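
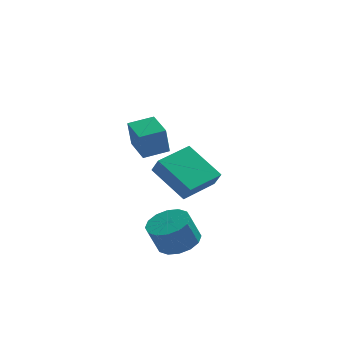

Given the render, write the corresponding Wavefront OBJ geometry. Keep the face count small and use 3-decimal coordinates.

v 1.354 -0.262 -2.939
v 1.856 0.532 -2.662
v 1.389 0.397 -1.425
v 0.886 -0.398 -1.701
v 1.405 0.708 -2.814
v 0.938 0.573 -1.576
v 0.94 0.624 -2.998
v 0.473 0.489 -1.76
v 0.586 0.302 -3.167
v 0.119 0.167 -1.929
v 0.437 -0.171 -3.275
v -0.03 -0.306 -2.037
v 0.535 -0.668 -3.292
v 0.067 -0.803 -2.055
v 0.851 -1.057 -3.215
v 0.384 -1.192 -1.978
v 1.302 -1.233 -3.064
v 0.835 -1.368 -1.826
v 1.767 -1.149 -2.88
v 1.3 -1.284 -1.642
v 2.121 -0.827 -2.711
v 1.654 -0.962 -1.473
v 2.27 -0.354 -2.603
v 1.803 -0.489 -1.365
v 2.173 0.143 -2.585
v 1.705 0.008 -1.348
v -0.092 -0.383 2.11
v -0.253 -0.55 3.389
v -0.497 0.931 2.231
v -0.658 0.763 3.51
v 0.998 -0.063 2.29
v 0.837 -0.231 3.569
v 0.593 1.25 2.411
v 0.432 1.083 3.69
v 0.491 4.091 -1.15
v 0.745 3.676 -0.358
v 1.915 5.32 -0.962
v 2.169 4.904 -0.17
v 1.771 2.776 -2.25
v 2.025 2.36 -1.458
v 3.195 4.004 -2.062
v 3.449 3.589 -1.27
f 2 1 5
f 2 5 3
f 3 5 6
f 3 6 4
f 5 1 7
f 5 7 6
f 6 7 8
f 6 8 4
f 7 1 9
f 7 9 8
f 8 9 10
f 8 10 4
f 9 1 11
f 9 11 10
f 10 11 12
f 10 12 4
f 11 1 13
f 11 13 12
f 12 13 14
f 12 14 4
f 13 1 15
f 13 15 14
f 14 15 16
f 14 16 4
f 15 1 17
f 15 17 16
f 16 17 18
f 16 18 4
f 17 1 19
f 17 19 18
f 18 19 20
f 18 20 4
f 19 1 21
f 19 21 20
f 20 21 22
f 20 22 4
f 21 1 23
f 21 23 22
f 22 23 24
f 22 24 4
f 23 1 25
f 23 25 24
f 24 25 26
f 24 26 4
f 25 1 2
f 25 2 26
f 26 2 3
f 26 3 4
f 28 30 27
f 31 28 27
f 27 30 29
f 29 31 27
f 28 34 30
f 32 28 31
f 32 34 28
f 30 34 29
f 33 31 29
f 29 34 33
f 33 32 31
f 34 32 33
f 36 38 35
f 39 36 35
f 35 38 37
f 37 39 35
f 36 42 38
f 40 36 39
f 40 42 36
f 38 42 37
f 41 39 37
f 37 42 41
f 41 40 39
f 42 40 41



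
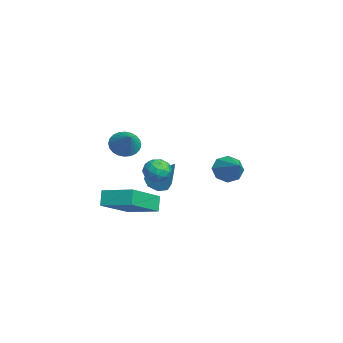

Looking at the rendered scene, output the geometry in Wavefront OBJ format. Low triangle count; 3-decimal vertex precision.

v 0.384 -2.56 1.544
v 0.7 -2.109 1.095
v 1.396 -2.42 2.396
v 0.547 -1.936 1.248
v 0.37 -1.857 1.445
v 0.194 -1.886 1.658
v 0.048 -2.017 1.853
v -0.047 -2.231 2.001
v -0.077 -2.495 2.08
v -0.036 -2.769 2.077
v 0.069 -3.011 1.992
v 0.222 -3.185 1.84
v 0.399 -3.263 1.642
v 0.574 -3.235 1.43
v 0.721 -3.104 1.234
v 0.816 -2.89 1.086
v 0.845 -2.626 1.008
v 0.805 -2.352 1.011
v 1.672 -2.577 -1.919
v 3.029 -3.845 -0.797
v 1.221 -2.472 -1.255
v 2.577 -3.74 -0.132
v 2.503 -1.36 -1.548
v 3.859 -2.628 -0.425
v 2.051 -1.255 -0.883
v 3.408 -2.523 0.239
v -2.94 2.396 -1.758
v -2.594 1.812 -2.122
v -1.54 2.704 -0.922
v -2.535 2.323 -2.409
v -2.713 2.877 -2.315
v -3.024 3.149 -1.895
v -3.286 2.98 -1.395
v -3.345 2.469 -1.107
v -3.167 1.915 -1.202
v -2.856 1.643 -1.622
v 1.834 -0.982 -0.007
v 2.295 -1.4 0.221
v 1.185 -1.26 0.799
v 1.646 -1.678 1.027
v 1.746 -1.024 1.061
v 2.147 -0.852 0.563
v 1.333 -1.808 0.457
v 1.734 -1.636 -0.041
v 1.985 -1.91 0.507
v 2.241 -1.426 0.88
v 1.239 -1.234 0.14
v 1.495 -0.75 0.513
v 2.122 -1.167 0.036
v 1.358 -1.493 0.984
v 1.417 -1.109 1.004
v 1.688 -1.355 1.137
v 2.035 -0.845 0.237
v 2.306 -1.09 0.371
v 1.983 -0.87 0.865
v 1.174 -1.57 0.649
v 1.445 -1.815 0.783
v 1.792 -1.305 -0.117
v 2.063 -1.551 0.016
v 1.497 -1.79 0.155
v 2.21 -1.712 0.338
v 1.829 -1.876 0.812
v 1.645 -1.952 0.477
v 1.881 -1.851 0.185
v 2.361 -1.428 0.558
v 1.979 -1.591 1.031
v 2.038 -1.207 1.051
v 2.274 -1.106 0.759
v 2.178 -1.728 0.726
v 1.501 -1.069 -0.011
v 1.119 -1.232 0.462
v 1.206 -1.554 0.261
v 1.442 -1.453 -0.031
v 1.651 -0.784 0.208
v 1.27 -0.948 0.682
v 1.599 -0.809 0.835
v 1.835 -0.708 0.543
v 1.302 -0.932 0.294
v 0.063 -1.115 -0.913
v 0.494 -1.595 -0.999
v 1.057 -0.485 0.553
v 0.612 -1.185 -1.255
v 0.409 -0.734 -1.311
v 0.003 -0.507 -1.134
v -0.367 -0.636 -0.828
v -0.485 -1.046 -0.572
v -0.282 -1.496 -0.516
v 0.124 -1.724 -0.693
f 2 1 4
f 2 4 3
f 4 1 5
f 4 5 3
f 5 1 6
f 5 6 3
f 6 1 7
f 6 7 3
f 7 1 8
f 7 8 3
f 8 1 9
f 8 9 3
f 9 1 10
f 9 10 3
f 10 1 11
f 10 11 3
f 11 1 12
f 11 12 3
f 12 1 13
f 12 13 3
f 13 1 14
f 13 14 3
f 14 1 15
f 14 15 3
f 15 1 16
f 15 16 3
f 16 1 17
f 16 17 3
f 17 1 18
f 17 18 3
f 18 1 2
f 18 2 3
f 20 22 19
f 23 20 19
f 19 22 21
f 21 23 19
f 20 26 22
f 24 20 23
f 24 26 20
f 22 26 21
f 25 23 21
f 21 26 25
f 25 24 23
f 26 24 25
f 28 27 30
f 28 30 29
f 30 27 31
f 30 31 29
f 31 27 32
f 31 32 29
f 32 27 33
f 32 33 29
f 33 27 34
f 33 34 29
f 34 27 35
f 34 35 29
f 35 27 36
f 35 36 29
f 36 27 28
f 36 28 29
f 37 74 53
f 74 48 77
f 53 77 42
f 74 77 53
f 37 53 49
f 53 42 54
f 49 54 38
f 53 54 49
f 37 49 58
f 49 38 59
f 58 59 44
f 49 59 58
f 37 58 70
f 58 44 73
f 70 73 47
f 58 73 70
f 37 70 74
f 70 47 78
f 74 78 48
f 70 78 74
f 38 54 65
f 54 42 68
f 65 68 46
f 54 68 65
f 42 77 55
f 77 48 76
f 55 76 41
f 77 76 55
f 48 78 75
f 78 47 71
f 75 71 39
f 78 71 75
f 47 73 72
f 73 44 60
f 72 60 43
f 73 60 72
f 44 59 64
f 59 38 61
f 64 61 45
f 59 61 64
f 40 66 52
f 66 46 67
f 52 67 41
f 66 67 52
f 40 52 50
f 52 41 51
f 50 51 39
f 52 51 50
f 40 50 57
f 50 39 56
f 57 56 43
f 50 56 57
f 40 57 62
f 57 43 63
f 62 63 45
f 57 63 62
f 40 62 66
f 62 45 69
f 66 69 46
f 62 69 66
f 41 67 55
f 67 46 68
f 55 68 42
f 67 68 55
f 39 51 75
f 51 41 76
f 75 76 48
f 51 76 75
f 43 56 72
f 56 39 71
f 72 71 47
f 56 71 72
f 45 63 64
f 63 43 60
f 64 60 44
f 63 60 64
f 46 69 65
f 69 45 61
f 65 61 38
f 69 61 65
f 80 79 82
f 80 82 81
f 82 79 83
f 82 83 81
f 83 79 84
f 83 84 81
f 84 79 85
f 84 85 81
f 85 79 86
f 85 86 81
f 86 79 87
f 86 87 81
f 87 79 88
f 87 88 81
f 88 79 80
f 88 80 81



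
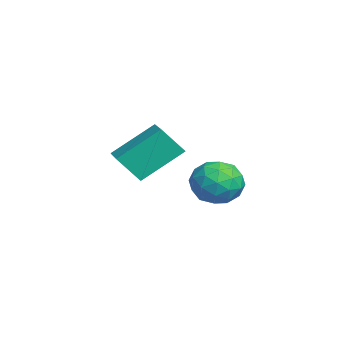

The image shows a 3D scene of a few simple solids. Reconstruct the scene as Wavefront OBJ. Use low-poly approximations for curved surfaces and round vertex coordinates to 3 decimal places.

v -0.408 1.24 3.071
v 0.046 1.129 2.462
v -1.326 0.631 2.498
v -0.872 0.52 1.889
v -0.724 0.158 2.549
v -0.156 0.534 2.904
v -1.124 1.226 2.056
v -0.556 1.602 2.411
v -0.396 1.12 1.835
v -0.149 0.46 2.14
v -1.131 1.3 2.82
v -0.884 0.64 3.125
v -0.1 1.238 2.817
v -1.18 0.522 2.143
v -1.093 0.31 2.531
v -0.826 0.244 2.173
v -0.219 0.888 3.077
v 0.047 0.823 2.719
v -0.405 0.252 2.77
v -1.327 0.937 2.241
v -1.061 0.872 1.883
v -0.454 1.516 2.787
v -0.187 1.45 2.429
v -0.875 1.508 2.19
v -0.093 1.167 2.091
v -0.633 0.81 1.753
v -0.781 1.224 1.852
v -0.447 1.445 2.06
v 0.052 0.779 2.27
v -0.488 0.422 1.932
v -0.401 0.209 2.321
v -0.067 0.43 2.529
v -0.208 0.774 1.901
v -0.792 1.338 3.028
v -1.332 0.981 2.69
v -1.213 1.33 2.431
v -0.879 1.551 2.639
v -0.647 0.95 3.207
v -1.187 0.593 2.869
v -0.833 0.315 2.9
v -0.499 0.536 3.108
v -1.072 0.986 3.059
v -4.124 -1.736 2.373
v -4.398 -0.501 3.352
v -4.097 -1.074 1.545
v -4.372 0.161 2.524
v -3.168 -1.621 2.496
v -3.443 -0.386 3.475
v -3.142 -0.959 1.668
v -3.416 0.276 2.647
f 1 38 17
f 38 12 41
f 17 41 6
f 38 41 17
f 1 17 13
f 17 6 18
f 13 18 2
f 17 18 13
f 1 13 22
f 13 2 23
f 22 23 8
f 13 23 22
f 1 22 34
f 22 8 37
f 34 37 11
f 22 37 34
f 1 34 38
f 34 11 42
f 38 42 12
f 34 42 38
f 2 18 29
f 18 6 32
f 29 32 10
f 18 32 29
f 6 41 19
f 41 12 40
f 19 40 5
f 41 40 19
f 12 42 39
f 42 11 35
f 39 35 3
f 42 35 39
f 11 37 36
f 37 8 24
f 36 24 7
f 37 24 36
f 8 23 28
f 23 2 25
f 28 25 9
f 23 25 28
f 4 30 16
f 30 10 31
f 16 31 5
f 30 31 16
f 4 16 14
f 16 5 15
f 14 15 3
f 16 15 14
f 4 14 21
f 14 3 20
f 21 20 7
f 14 20 21
f 4 21 26
f 21 7 27
f 26 27 9
f 21 27 26
f 4 26 30
f 26 9 33
f 30 33 10
f 26 33 30
f 5 31 19
f 31 10 32
f 19 32 6
f 31 32 19
f 3 15 39
f 15 5 40
f 39 40 12
f 15 40 39
f 7 20 36
f 20 3 35
f 36 35 11
f 20 35 36
f 9 27 28
f 27 7 24
f 28 24 8
f 27 24 28
f 10 33 29
f 33 9 25
f 29 25 2
f 33 25 29
f 44 46 43
f 47 44 43
f 43 46 45
f 45 47 43
f 44 50 46
f 48 44 47
f 48 50 44
f 46 50 45
f 49 47 45
f 45 50 49
f 49 48 47
f 50 48 49



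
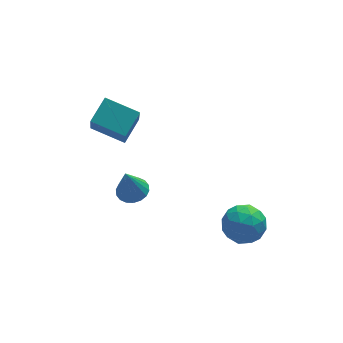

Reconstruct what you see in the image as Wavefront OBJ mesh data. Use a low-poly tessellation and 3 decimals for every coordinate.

v 3.478 -0.2 -2.358
v 4.268 -0.107 -1.503
v 3.032 -1.933 -1.757
v 3.822 -1.84 -0.902
v 2.854 -1.189 -0.875
v 3.13 -0.118 -1.247
v 4.17 -1.922 -2.013
v 4.446 -0.851 -2.385
v 4.696 -1.172 -1.291
v 3.882 -0.718 -0.587
v 3.418 -1.322 -2.673
v 2.604 -0.868 -1.969
v 3.912 -0.001 -1.983
v 3.388 -2.039 -1.277
v 2.819 -1.656 -1.261
v 3.283 -1.602 -0.759
v 3.243 -0.007 -1.832
v 3.707 0.047 -1.33
v 2.876 -0.589 -0.961
v 3.593 -2.087 -1.93
v 4.057 -2.033 -1.428
v 4.017 -0.438 -2.501
v 4.481 -0.384 -1.999
v 4.424 -1.451 -2.299
v 4.628 -0.572 -1.356
v 4.366 -1.591 -1.003
v 4.571 -1.64 -1.656
v 4.733 -1.01 -1.874
v 4.15 -0.306 -0.943
v 3.888 -1.325 -0.589
v 3.319 -0.942 -0.574
v 3.481 -0.312 -0.792
v 4.401 -0.932 -0.818
v 3.412 -0.715 -2.671
v 3.15 -1.734 -2.317
v 3.819 -1.728 -2.468
v 3.981 -1.098 -2.686
v 2.934 -0.449 -2.257
v 2.672 -1.468 -1.904
v 2.567 -1.03 -1.386
v 2.729 -0.4 -1.604
v 2.899 -1.108 -2.442
v -1.014 2.152 -0.792
v -0.204 2.153 -0.611
v -1.406 1.928 0.972
v -0.294 2.51 -0.586
v -0.527 2.796 -0.601
v -0.856 2.955 -0.655
v -1.217 2.955 -0.735
v -1.537 2.795 -0.826
v -1.754 2.509 -0.911
v -1.824 2.151 -0.972
v -1.734 1.794 -0.997
v -1.501 1.507 -0.982
v -1.172 1.349 -0.929
v -0.811 1.349 -0.848
v -0.491 1.508 -0.757
v -0.274 1.795 -0.672
v -1.139 2.962 2.334
v -1.38 1.825 4.119
v -2.549 4.049 2.836
v -2.79 2.912 4.621
v -0.19 3.868 3.039
v -0.431 2.731 4.824
v -1.6 4.955 3.541
v -1.841 3.818 5.326
f 1 38 17
f 38 12 41
f 17 41 6
f 38 41 17
f 1 17 13
f 17 6 18
f 13 18 2
f 17 18 13
f 1 13 22
f 13 2 23
f 22 23 8
f 13 23 22
f 1 22 34
f 22 8 37
f 34 37 11
f 22 37 34
f 1 34 38
f 34 11 42
f 38 42 12
f 34 42 38
f 2 18 29
f 18 6 32
f 29 32 10
f 18 32 29
f 6 41 19
f 41 12 40
f 19 40 5
f 41 40 19
f 12 42 39
f 42 11 35
f 39 35 3
f 42 35 39
f 11 37 36
f 37 8 24
f 36 24 7
f 37 24 36
f 8 23 28
f 23 2 25
f 28 25 9
f 23 25 28
f 4 30 16
f 30 10 31
f 16 31 5
f 30 31 16
f 4 16 14
f 16 5 15
f 14 15 3
f 16 15 14
f 4 14 21
f 14 3 20
f 21 20 7
f 14 20 21
f 4 21 26
f 21 7 27
f 26 27 9
f 21 27 26
f 4 26 30
f 26 9 33
f 30 33 10
f 26 33 30
f 5 31 19
f 31 10 32
f 19 32 6
f 31 32 19
f 3 15 39
f 15 5 40
f 39 40 12
f 15 40 39
f 7 20 36
f 20 3 35
f 36 35 11
f 20 35 36
f 9 27 28
f 27 7 24
f 28 24 8
f 27 24 28
f 10 33 29
f 33 9 25
f 29 25 2
f 33 25 29
f 44 43 46
f 44 46 45
f 46 43 47
f 46 47 45
f 47 43 48
f 47 48 45
f 48 43 49
f 48 49 45
f 49 43 50
f 49 50 45
f 50 43 51
f 50 51 45
f 51 43 52
f 51 52 45
f 52 43 53
f 52 53 45
f 53 43 54
f 53 54 45
f 54 43 55
f 54 55 45
f 55 43 56
f 55 56 45
f 56 43 57
f 56 57 45
f 57 43 58
f 57 58 45
f 58 43 44
f 58 44 45
f 60 62 59
f 63 60 59
f 59 62 61
f 61 63 59
f 60 66 62
f 64 60 63
f 64 66 60
f 62 66 61
f 65 63 61
f 61 66 65
f 65 64 63
f 66 64 65



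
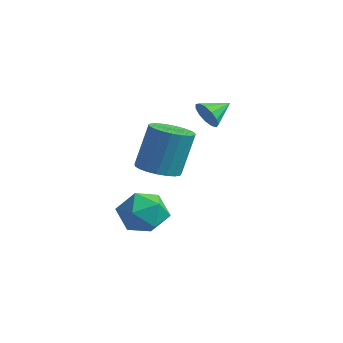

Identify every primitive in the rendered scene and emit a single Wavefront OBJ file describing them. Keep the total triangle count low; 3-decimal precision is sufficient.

v 2.092 -0.176 -0.355
v 2.98 -0.776 -0.376
v 1.42 -1.124 -1.644
v 2.308 -1.724 -1.665
v 1.641 -1.784 -0.827
v 2.057 -1.197 -0.031
v 2.343 -0.703 -1.989
v 2.759 -0.116 -1.193
v 3.136 -1.101 -1.386
v 2.702 -1.77 -0.668
v 1.698 -0.13 -1.352
v 1.264 -0.799 -0.634
v 2.794 1.484 3.518
v 3.092 1.706 2.961
v 2.886 2.476 3.962
v 2.722 1.761 2.913
v 2.375 1.729 3.057
v 2.161 1.619 3.348
v 2.147 1.466 3.693
v 2.34 1.319 3.982
v 2.676 1.224 4.125
v 3.05 1.212 4.075
v 3.343 1.286 3.848
v 3.461 1.423 3.517
v 3.368 1.58 3.186
v 2.666 -0.613 1.215
v 3.53 -0.479 1.119
v 3.659 0.067 3.028
v 2.794 -0.067 3.125
v 3.392 -0.15 1.034
v 3.521 0.395 2.944
v 3.129 0.098 0.981
v 3.257 0.643 2.89
v 2.785 0.223 0.968
v 2.914 0.769 2.878
v 2.421 0.204 0.998
v 2.55 0.75 2.908
v 2.099 0.044 1.066
v 2.228 0.589 2.975
v 1.875 -0.23 1.159
v 2.004 0.315 3.069
v 1.788 -0.57 1.262
v 1.917 -0.025 3.172
v 1.852 -0.918 1.357
v 1.981 -0.372 3.267
v 2.058 -1.212 1.428
v 2.186 -0.667 3.337
v 2.368 -1.403 1.461
v 2.497 -0.858 3.371
v 2.73 -1.458 1.452
v 2.858 -0.912 3.362
v 3.08 -1.366 1.402
v 3.209 -0.82 3.312
v 3.359 -1.144 1.32
v 3.488 -0.598 3.23
v 3.518 -0.83 1.22
v 3.647 -0.285 3.129
f 1 12 6
f 1 6 2
f 1 2 8
f 1 8 11
f 1 11 12
f 2 6 10
f 6 12 5
f 12 11 3
f 11 8 7
f 8 2 9
f 4 10 5
f 4 5 3
f 4 3 7
f 4 7 9
f 4 9 10
f 5 10 6
f 3 5 12
f 7 3 11
f 9 7 8
f 10 9 2
f 14 13 16
f 14 16 15
f 16 13 17
f 16 17 15
f 17 13 18
f 17 18 15
f 18 13 19
f 18 19 15
f 19 13 20
f 19 20 15
f 20 13 21
f 20 21 15
f 21 13 22
f 21 22 15
f 22 13 23
f 22 23 15
f 23 13 24
f 23 24 15
f 24 13 25
f 24 25 15
f 25 13 14
f 25 14 15
f 27 26 30
f 27 30 28
f 28 30 31
f 28 31 29
f 30 26 32
f 30 32 31
f 31 32 33
f 31 33 29
f 32 26 34
f 32 34 33
f 33 34 35
f 33 35 29
f 34 26 36
f 34 36 35
f 35 36 37
f 35 37 29
f 36 26 38
f 36 38 37
f 37 38 39
f 37 39 29
f 38 26 40
f 38 40 39
f 39 40 41
f 39 41 29
f 40 26 42
f 40 42 41
f 41 42 43
f 41 43 29
f 42 26 44
f 42 44 43
f 43 44 45
f 43 45 29
f 44 26 46
f 44 46 45
f 45 46 47
f 45 47 29
f 46 26 48
f 46 48 47
f 47 48 49
f 47 49 29
f 48 26 50
f 48 50 49
f 49 50 51
f 49 51 29
f 50 26 52
f 50 52 51
f 51 52 53
f 51 53 29
f 52 26 54
f 52 54 53
f 53 54 55
f 53 55 29
f 54 26 56
f 54 56 55
f 55 56 57
f 55 57 29
f 56 26 27
f 56 27 57
f 57 27 28
f 57 28 29



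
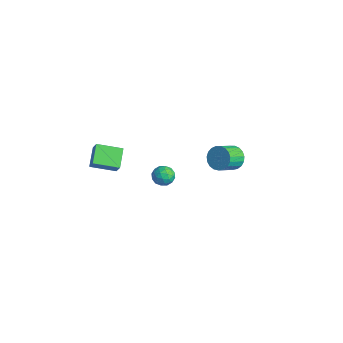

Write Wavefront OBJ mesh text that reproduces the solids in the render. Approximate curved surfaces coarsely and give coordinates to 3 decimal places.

v -3.359 -4.449 0.184
v -4.211 -3.727 0.81
v -3.846 -4.4 -0.535
v -4.697 -3.678 0.09
v -2.623 -3.222 -0.23
v -3.474 -2.5 0.395
v -3.109 -3.173 -0.95
v -3.961 -2.451 -0.324
v -2.897 4.169 -3.325
v -2.575 4.62 -2.748
v -2.32 3.501 -2.018
v -2.643 3.051 -2.595
v -2.894 4.607 -2.656
v -2.64 3.489 -1.925
v -3.214 4.519 -2.679
v -2.959 3.401 -1.949
v -3.479 4.371 -2.814
v -3.225 3.252 -2.084
v -3.644 4.187 -3.038
v -3.389 3.069 -2.307
v -3.679 4.001 -3.311
v -3.425 2.882 -2.581
v -3.579 3.843 -3.587
v -3.325 2.725 -2.856
v -3.362 3.743 -3.817
v -3.107 2.624 -3.087
v -3.064 3.715 -3.962
v -2.809 2.597 -3.232
v -2.737 3.767 -3.998
v -2.483 2.648 -3.267
v -2.438 3.888 -3.917
v -2.184 2.769 -3.186
v -2.218 4.057 -3.733
v -1.964 2.939 -3.003
v -2.116 4.246 -3.479
v -1.862 3.128 -2.749
v -2.149 4.422 -3.199
v -1.894 3.303 -2.468
v -2.311 4.554 -2.94
v -2.057 3.435 -2.21
v -0.699 -1.292 -0.203
v -0.091 -1.544 -0.279
v -0.949 -2.096 0.459
v -0.341 -2.348 0.383
v -0.425 -1.779 0.711
v -0.27 -1.282 0.302
v -0.77 -2.358 -0.122
v -0.615 -1.861 -0.531
v -0.135 -2.203 -0.229
v 0.078 -1.845 0.286
v -1.118 -1.795 -0.106
v -0.905 -1.437 0.409
v -0.373 -1.347 -0.3
v -0.667 -2.293 0.48
v -0.717 -1.958 0.672
v -0.359 -2.106 0.628
v -0.478 -1.193 0.042
v -0.121 -1.341 -0.003
v -0.318 -1.479 0.58
v -0.919 -2.299 0.183
v -0.562 -2.447 0.138
v -0.681 -1.534 -0.448
v -0.323 -1.682 -0.492
v -0.722 -2.161 -0.4
v -0.041 -1.883 -0.315
v -0.188 -2.355 0.075
v -0.44 -2.361 -0.222
v -0.349 -2.069 -0.463
v 0.084 -1.672 -0.012
v -0.063 -2.145 0.378
v -0.113 -1.81 0.57
v -0.022 -1.518 0.33
v 0.058 -2.06 0.018
v -0.977 -1.495 -0.198
v -1.124 -1.968 0.192
v -1.018 -2.122 -0.15
v -0.927 -1.83 -0.39
v -0.852 -1.285 0.105
v -0.999 -1.757 0.495
v -0.691 -1.571 0.643
v -0.6 -1.279 0.402
v -1.098 -1.58 0.162
f 2 4 1
f 5 2 1
f 1 4 3
f 3 5 1
f 2 8 4
f 6 2 5
f 6 8 2
f 4 8 3
f 7 5 3
f 3 8 7
f 7 6 5
f 8 6 7
f 10 9 13
f 10 13 11
f 11 13 14
f 11 14 12
f 13 9 15
f 13 15 14
f 14 15 16
f 14 16 12
f 15 9 17
f 15 17 16
f 16 17 18
f 16 18 12
f 17 9 19
f 17 19 18
f 18 19 20
f 18 20 12
f 19 9 21
f 19 21 20
f 20 21 22
f 20 22 12
f 21 9 23
f 21 23 22
f 22 23 24
f 22 24 12
f 23 9 25
f 23 25 24
f 24 25 26
f 24 26 12
f 25 9 27
f 25 27 26
f 26 27 28
f 26 28 12
f 27 9 29
f 27 29 28
f 28 29 30
f 28 30 12
f 29 9 31
f 29 31 30
f 30 31 32
f 30 32 12
f 31 9 33
f 31 33 32
f 32 33 34
f 32 34 12
f 33 9 35
f 33 35 34
f 34 35 36
f 34 36 12
f 35 9 37
f 35 37 36
f 36 37 38
f 36 38 12
f 37 9 39
f 37 39 38
f 38 39 40
f 38 40 12
f 39 9 10
f 39 10 40
f 40 10 11
f 40 11 12
f 41 78 57
f 78 52 81
f 57 81 46
f 78 81 57
f 41 57 53
f 57 46 58
f 53 58 42
f 57 58 53
f 41 53 62
f 53 42 63
f 62 63 48
f 53 63 62
f 41 62 74
f 62 48 77
f 74 77 51
f 62 77 74
f 41 74 78
f 74 51 82
f 78 82 52
f 74 82 78
f 42 58 69
f 58 46 72
f 69 72 50
f 58 72 69
f 46 81 59
f 81 52 80
f 59 80 45
f 81 80 59
f 52 82 79
f 82 51 75
f 79 75 43
f 82 75 79
f 51 77 76
f 77 48 64
f 76 64 47
f 77 64 76
f 48 63 68
f 63 42 65
f 68 65 49
f 63 65 68
f 44 70 56
f 70 50 71
f 56 71 45
f 70 71 56
f 44 56 54
f 56 45 55
f 54 55 43
f 56 55 54
f 44 54 61
f 54 43 60
f 61 60 47
f 54 60 61
f 44 61 66
f 61 47 67
f 66 67 49
f 61 67 66
f 44 66 70
f 66 49 73
f 70 73 50
f 66 73 70
f 45 71 59
f 71 50 72
f 59 72 46
f 71 72 59
f 43 55 79
f 55 45 80
f 79 80 52
f 55 80 79
f 47 60 76
f 60 43 75
f 76 75 51
f 60 75 76
f 49 67 68
f 67 47 64
f 68 64 48
f 67 64 68
f 50 73 69
f 73 49 65
f 69 65 42
f 73 65 69



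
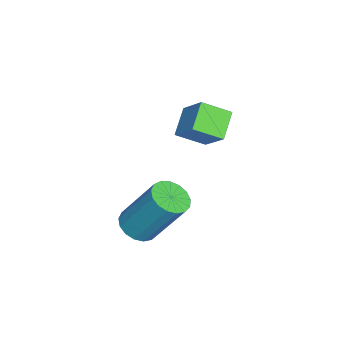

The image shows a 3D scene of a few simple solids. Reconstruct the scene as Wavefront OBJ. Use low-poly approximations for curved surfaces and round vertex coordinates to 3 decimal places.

v 2.539 2.12 -0.066
v 2.894 2.647 -0.446
v 3.156 3.806 1.406
v 2.801 3.28 1.786
v 2.554 2.747 -0.46
v 2.816 3.906 1.392
v 2.211 2.703 -0.384
v 2.473 3.862 1.468
v 1.943 2.525 -0.235
v 2.205 3.684 1.617
v 1.812 2.255 -0.047
v 2.073 3.414 1.804
v 1.847 1.954 0.136
v 2.109 3.113 1.988
v 2.041 1.691 0.273
v 2.302 2.85 2.125
v 2.349 1.527 0.333
v 2.61 2.686 2.184
v 2.7 1.498 0.301
v 2.962 2.657 2.153
v 3.015 1.612 0.185
v 3.277 2.771 2.037
v 3.221 1.843 0.012
v 3.482 3.002 1.863
v 3.27 2.137 -0.179
v 3.532 3.296 1.672
v 3.152 2.427 -0.344
v 3.414 3.586 1.507
v -1.79 2.811 2.744
v -1.017 3.566 3.726
v -2.063 3.831 2.175
v -1.291 4.586 3.157
v -0.809 2.694 2.063
v -0.037 3.449 3.045
v -1.083 3.714 1.494
v -0.31 4.469 2.476
f 2 1 5
f 2 5 3
f 3 5 6
f 3 6 4
f 5 1 7
f 5 7 6
f 6 7 8
f 6 8 4
f 7 1 9
f 7 9 8
f 8 9 10
f 8 10 4
f 9 1 11
f 9 11 10
f 10 11 12
f 10 12 4
f 11 1 13
f 11 13 12
f 12 13 14
f 12 14 4
f 13 1 15
f 13 15 14
f 14 15 16
f 14 16 4
f 15 1 17
f 15 17 16
f 16 17 18
f 16 18 4
f 17 1 19
f 17 19 18
f 18 19 20
f 18 20 4
f 19 1 21
f 19 21 20
f 20 21 22
f 20 22 4
f 21 1 23
f 21 23 22
f 22 23 24
f 22 24 4
f 23 1 25
f 23 25 24
f 24 25 26
f 24 26 4
f 25 1 27
f 25 27 26
f 26 27 28
f 26 28 4
f 27 1 2
f 27 2 28
f 28 2 3
f 28 3 4
f 30 32 29
f 33 30 29
f 29 32 31
f 31 33 29
f 30 36 32
f 34 30 33
f 34 36 30
f 32 36 31
f 35 33 31
f 31 36 35
f 35 34 33
f 36 34 35



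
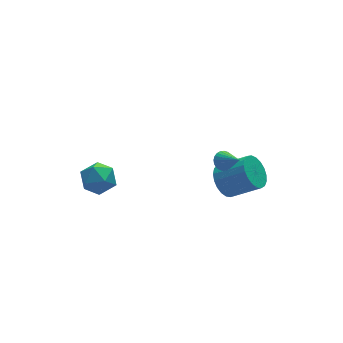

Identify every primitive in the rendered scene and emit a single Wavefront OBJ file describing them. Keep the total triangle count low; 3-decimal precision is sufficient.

v -3.619 3.837 -0.528
v -3.055 3.383 -1.246
v -4.745 2.637 -0.654
v -4.181 2.183 -1.372
v -3.853 2.208 -0.407
v -3.157 2.949 -0.329
v -4.643 3.071 -1.571
v -3.947 3.812 -1.493
v -3.688 2.91 -1.891
v -3.2 2.377 -1.172
v -4.6 3.643 -0.728
v -4.112 3.11 -0.009
v 0.886 -1.215 2.695
v 1.42 -1.11 2.612
v 1.234 -2.245 3.625
v 1.376 -0.978 2.775
v 1.257 -0.881 2.926
v 1.082 -0.836 3.042
v 0.877 -0.848 3.105
v 0.674 -0.917 3.105
v 0.503 -1.03 3.043
v 0.39 -1.172 2.928
v 0.353 -1.321 2.778
v 0.397 -1.453 2.615
v 0.515 -1.549 2.464
v 0.69 -1.595 2.348
v 0.895 -1.582 2.285
v 1.099 -1.514 2.285
v 1.27 -1.4 2.347
v 1.382 -1.258 2.462
v 1.425 -0.254 -0.135
v 1.932 -0.494 -0.914
v 3.161 -1.307 0.136
v 2.655 -1.066 0.915
v 2.087 -0.139 -0.821
v 3.317 -0.952 0.229
v 2.128 0.197 -0.609
v 3.358 -0.616 0.441
v 2.047 0.455 -0.315
v 3.277 -0.358 0.735
v 1.859 0.59 0.01
v 3.089 -0.223 1.06
v 1.596 0.58 0.31
v 2.826 -0.233 1.36
v 1.303 0.425 0.533
v 2.533 -0.388 1.583
v 1.032 0.153 0.64
v 2.261 -0.66 1.691
v 0.828 -0.189 0.614
v 2.058 -1.002 1.664
v 0.728 -0.543 0.458
v 1.957 -1.355 1.508
v 0.748 -0.846 0.199
v 1.977 -1.659 1.25
v 0.885 -1.047 -0.117
v 2.115 -1.86 0.933
v 1.116 -1.111 -0.437
v 2.346 -1.924 0.614
v 1.4 -1.026 -0.704
v 2.63 -1.839 0.346
v 1.689 -0.808 -0.873
v 2.918 -1.621 0.177
f 1 12 6
f 1 6 2
f 1 2 8
f 1 8 11
f 1 11 12
f 2 6 10
f 6 12 5
f 12 11 3
f 11 8 7
f 8 2 9
f 4 10 5
f 4 5 3
f 4 3 7
f 4 7 9
f 4 9 10
f 5 10 6
f 3 5 12
f 7 3 11
f 9 7 8
f 10 9 2
f 14 13 16
f 14 16 15
f 16 13 17
f 16 17 15
f 17 13 18
f 17 18 15
f 18 13 19
f 18 19 15
f 19 13 20
f 19 20 15
f 20 13 21
f 20 21 15
f 21 13 22
f 21 22 15
f 22 13 23
f 22 23 15
f 23 13 24
f 23 24 15
f 24 13 25
f 24 25 15
f 25 13 26
f 25 26 15
f 26 13 27
f 26 27 15
f 27 13 28
f 27 28 15
f 28 13 29
f 28 29 15
f 29 13 30
f 29 30 15
f 30 13 14
f 30 14 15
f 32 31 35
f 32 35 33
f 33 35 36
f 33 36 34
f 35 31 37
f 35 37 36
f 36 37 38
f 36 38 34
f 37 31 39
f 37 39 38
f 38 39 40
f 38 40 34
f 39 31 41
f 39 41 40
f 40 41 42
f 40 42 34
f 41 31 43
f 41 43 42
f 42 43 44
f 42 44 34
f 43 31 45
f 43 45 44
f 44 45 46
f 44 46 34
f 45 31 47
f 45 47 46
f 46 47 48
f 46 48 34
f 47 31 49
f 47 49 48
f 48 49 50
f 48 50 34
f 49 31 51
f 49 51 50
f 50 51 52
f 50 52 34
f 51 31 53
f 51 53 52
f 52 53 54
f 52 54 34
f 53 31 55
f 53 55 54
f 54 55 56
f 54 56 34
f 55 31 57
f 55 57 56
f 56 57 58
f 56 58 34
f 57 31 59
f 57 59 58
f 58 59 60
f 58 60 34
f 59 31 61
f 59 61 60
f 60 61 62
f 60 62 34
f 61 31 32
f 61 32 62
f 62 32 33
f 62 33 34



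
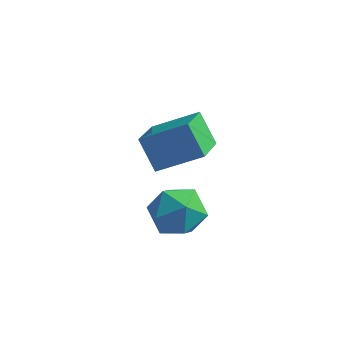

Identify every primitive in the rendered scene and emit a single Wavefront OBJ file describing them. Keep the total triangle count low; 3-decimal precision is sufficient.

v -3.466 2.395 -3.266
v -4.376 2.777 -1.981
v -3.902 4.309 -4.143
v -4.811 4.691 -2.858
v -1.789 3.209 -2.322
v -2.698 3.591 -1.037
v -2.224 5.123 -3.199
v -3.134 5.505 -1.914
v -2.176 1.151 -2.824
v -1.111 1.02 -2.244
v -1.789 -0.46 -3.896
v -0.724 -0.591 -3.316
v -1.771 -0.778 -2.719
v -2.01 0.218 -2.056
v -0.89 0.342 -4.084
v -1.129 1.338 -3.421
v -0.316 0.521 -3.022
v -0.861 -0.172 -2.179
v -2.039 0.732 -3.961
v -2.584 0.039 -3.118
f 2 4 1
f 5 2 1
f 1 4 3
f 3 5 1
f 2 8 4
f 6 2 5
f 6 8 2
f 4 8 3
f 7 5 3
f 3 8 7
f 7 6 5
f 8 6 7
f 9 20 14
f 9 14 10
f 9 10 16
f 9 16 19
f 9 19 20
f 10 14 18
f 14 20 13
f 20 19 11
f 19 16 15
f 16 10 17
f 12 18 13
f 12 13 11
f 12 11 15
f 12 15 17
f 12 17 18
f 13 18 14
f 11 13 20
f 15 11 19
f 17 15 16
f 18 17 10



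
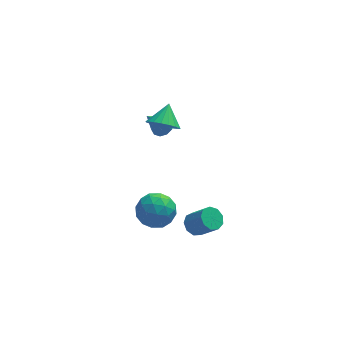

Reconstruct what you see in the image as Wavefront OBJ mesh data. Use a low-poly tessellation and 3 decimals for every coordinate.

v 0.912 -3.322 -3.906
v 1.518 -2.982 -4.131
v 2.333 -3.658 -2.958
v 1.728 -3.998 -2.734
v 1.276 -2.698 -3.799
v 2.091 -3.374 -2.627
v 0.864 -2.706 -3.517
v 1.679 -3.382 -2.345
v 0.474 -3.003 -3.418
v 1.289 -3.678 -2.245
v 0.29 -3.448 -3.546
v 1.105 -4.124 -2.374
v 0.397 -3.835 -3.844
v 1.212 -4.511 -2.671
v 0.745 -3.982 -4.17
v 1.56 -4.658 -2.998
v 1.172 -3.82 -4.373
v 1.987 -4.496 -3.201
v 1.477 -3.425 -4.358
v 2.292 -4.101 -3.185
v -0.547 -1.358 3.051
v 0.344 -1.558 2.828
v -0.113 -0.382 3.909
v 0.242 -1.266 2.547
v -0.017 -0.991 2.366
v -0.381 -0.79 2.321
v -0.777 -0.7 2.42
v -1.128 -0.742 2.644
v -1.364 -0.905 2.948
v -1.438 -1.158 3.273
v -1.335 -1.45 3.554
v -1.077 -1.725 3.735
v -0.713 -1.926 3.781
v -0.316 -2.015 3.682
v 0.035 -1.974 3.458
v 0.27 -1.811 3.153
v -0.421 -1.28 -4.528
v 0.06 -1.828 -3.603
v -2.1 -2.092 -4.137
v -1.619 -2.64 -3.212
v -1.767 -1.471 -3.193
v -0.729 -0.97 -3.435
v -1.311 -2.95 -4.305
v -0.273 -2.449 -4.547
v -0.491 -2.86 -3.465
v -0.773 -1.946 -2.778
v -1.267 -1.974 -4.962
v -1.549 -1.06 -4.275
v -0.033 -1.483 -4.1
v -2.007 -2.437 -3.64
v -2.094 -1.75 -3.629
v -1.811 -2.072 -3.085
v -0.497 -0.978 -4.001
v -0.215 -1.3 -3.457
v -1.288 -1.091 -3.217
v -1.825 -2.62 -4.283
v -1.543 -2.942 -3.739
v -0.229 -1.848 -4.655
v 0.054 -2.17 -4.111
v -0.752 -2.829 -4.523
v -0.074 -2.411 -3.475
v -1.061 -2.889 -3.245
v -0.88 -3.071 -3.888
v -0.27 -2.776 -4.03
v -0.24 -1.874 -3.071
v -1.227 -2.351 -2.841
v -1.314 -1.665 -2.83
v -0.704 -1.37 -2.972
v -0.563 -2.481 -2.99
v -0.813 -1.569 -4.899
v -1.8 -2.046 -4.669
v -1.336 -2.55 -4.768
v -0.726 -2.255 -4.91
v -0.979 -1.031 -4.495
v -1.966 -1.509 -4.265
v -1.77 -1.144 -3.71
v -1.16 -0.849 -3.852
v -1.477 -1.439 -4.75
v -0.321 0.956 0.651
v 0.266 0.844 0.976
v -1.199 0.524 2.089
v 0.161 1.247 1.032
v -0.128 1.539 0.943
v -0.491 1.608 0.742
v -0.789 1.428 0.507
v -0.908 1.068 0.326
v -0.802 0.665 0.269
v -0.513 0.373 0.358
v -0.151 0.304 0.559
v 0.147 0.484 0.795
f 2 1 5
f 2 5 3
f 3 5 6
f 3 6 4
f 5 1 7
f 5 7 6
f 6 7 8
f 6 8 4
f 7 1 9
f 7 9 8
f 8 9 10
f 8 10 4
f 9 1 11
f 9 11 10
f 10 11 12
f 10 12 4
f 11 1 13
f 11 13 12
f 12 13 14
f 12 14 4
f 13 1 15
f 13 15 14
f 14 15 16
f 14 16 4
f 15 1 17
f 15 17 16
f 16 17 18
f 16 18 4
f 17 1 19
f 17 19 18
f 18 19 20
f 18 20 4
f 19 1 2
f 19 2 20
f 20 2 3
f 20 3 4
f 22 21 24
f 22 24 23
f 24 21 25
f 24 25 23
f 25 21 26
f 25 26 23
f 26 21 27
f 26 27 23
f 27 21 28
f 27 28 23
f 28 21 29
f 28 29 23
f 29 21 30
f 29 30 23
f 30 21 31
f 30 31 23
f 31 21 32
f 31 32 23
f 32 21 33
f 32 33 23
f 33 21 34
f 33 34 23
f 34 21 35
f 34 35 23
f 35 21 36
f 35 36 23
f 36 21 22
f 36 22 23
f 37 74 53
f 74 48 77
f 53 77 42
f 74 77 53
f 37 53 49
f 53 42 54
f 49 54 38
f 53 54 49
f 37 49 58
f 49 38 59
f 58 59 44
f 49 59 58
f 37 58 70
f 58 44 73
f 70 73 47
f 58 73 70
f 37 70 74
f 70 47 78
f 74 78 48
f 70 78 74
f 38 54 65
f 54 42 68
f 65 68 46
f 54 68 65
f 42 77 55
f 77 48 76
f 55 76 41
f 77 76 55
f 48 78 75
f 78 47 71
f 75 71 39
f 78 71 75
f 47 73 72
f 73 44 60
f 72 60 43
f 73 60 72
f 44 59 64
f 59 38 61
f 64 61 45
f 59 61 64
f 40 66 52
f 66 46 67
f 52 67 41
f 66 67 52
f 40 52 50
f 52 41 51
f 50 51 39
f 52 51 50
f 40 50 57
f 50 39 56
f 57 56 43
f 50 56 57
f 40 57 62
f 57 43 63
f 62 63 45
f 57 63 62
f 40 62 66
f 62 45 69
f 66 69 46
f 62 69 66
f 41 67 55
f 67 46 68
f 55 68 42
f 67 68 55
f 39 51 75
f 51 41 76
f 75 76 48
f 51 76 75
f 43 56 72
f 56 39 71
f 72 71 47
f 56 71 72
f 45 63 64
f 63 43 60
f 64 60 44
f 63 60 64
f 46 69 65
f 69 45 61
f 65 61 38
f 69 61 65
f 80 79 82
f 80 82 81
f 82 79 83
f 82 83 81
f 83 79 84
f 83 84 81
f 84 79 85
f 84 85 81
f 85 79 86
f 85 86 81
f 86 79 87
f 86 87 81
f 87 79 88
f 87 88 81
f 88 79 89
f 88 89 81
f 89 79 90
f 89 90 81
f 90 79 80
f 90 80 81



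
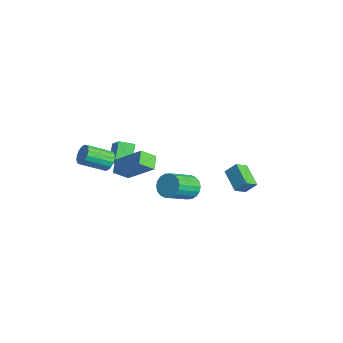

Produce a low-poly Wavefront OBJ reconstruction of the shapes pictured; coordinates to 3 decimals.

v -4.339 -2.196 0.46
v -3.405 -2.209 1.334
v -4.032 -1.354 0.144
v -3.098 -1.367 1.019
v -3.562 -2.793 -0.379
v -2.628 -2.806 0.496
v -3.255 -1.951 -0.694
v -2.321 -1.964 0.18
v 3.114 -1.159 1.965
v 3.472 -1.47 1.371
v 3.884 -2.891 2.36
v 3.526 -2.581 2.955
v 3.717 -1.293 1.523
v 4.129 -2.714 2.512
v 3.843 -1.09 1.762
v 4.255 -2.511 2.752
v 3.825 -0.9 2.042
v 4.236 -2.322 3.031
v 3.665 -0.762 2.306
v 4.077 -2.184 3.296
v 3.397 -0.703 2.503
v 3.808 -2.124 3.493
v 3.072 -0.734 2.594
v 3.484 -2.155 3.583
v 2.756 -0.849 2.56
v 3.168 -2.27 3.549
v 2.511 -1.026 2.408
v 2.923 -2.447 3.397
v 2.385 -1.229 2.168
v 2.797 -2.65 3.158
v 2.404 -1.418 1.889
v 2.815 -2.84 2.878
v 2.563 -1.556 1.624
v 2.975 -2.978 2.614
v 2.832 -1.616 1.427
v 3.243 -3.037 2.417
v 3.156 -1.585 1.337
v 3.568 -3.006 2.326
v 0.702 3.526 -2.046
v 0.883 2.752 -1.508
v -0.679 3.606 -1.465
v -0.497 2.832 -0.927
v 1.017 4.068 -1.373
v 1.199 3.294 -0.835
v -0.363 4.148 -0.792
v -0.182 3.374 -0.254
v -0.242 -2.984 1.928
v -0.387 -3.789 2.554
v 1.14 -2.102 3.379
v 0.996 -2.907 4.005
v 0.444 -3.413 1.535
v 0.3 -4.218 2.161
v 1.827 -2.531 2.986
v 1.682 -3.336 3.612
v -2.712 -3.144 0.494
v -2.159 -3.421 0.263
v -2.516 -4.812 1.074
v -3.068 -4.536 1.306
v -2.068 -3.286 0.534
v -2.425 -4.678 1.345
v -2.125 -3.119 0.796
v -2.482 -4.51 1.607
v -2.316 -2.957 0.989
v -2.673 -4.349 1.8
v -2.598 -2.839 1.068
v -2.955 -4.23 1.88
v -2.906 -2.79 1.016
v -3.263 -4.182 1.828
v -3.169 -2.822 0.845
v -3.526 -4.214 1.656
v -3.327 -2.929 0.593
v -3.684 -4.32 1.404
v -3.345 -3.084 0.319
v -3.702 -4.476 1.13
v -3.217 -3.253 0.084
v -3.574 -4.645 0.896
v -2.974 -3.398 -0.056
v -3.331 -4.789 0.756
v -2.67 -3.484 -0.07
v -3.027 -4.876 0.741
v -2.376 -3.492 0.045
v -2.733 -4.884 0.856
f 2 4 1
f 5 2 1
f 1 4 3
f 3 5 1
f 2 8 4
f 6 2 5
f 6 8 2
f 4 8 3
f 7 5 3
f 3 8 7
f 7 6 5
f 8 6 7
f 10 9 13
f 10 13 11
f 11 13 14
f 11 14 12
f 13 9 15
f 13 15 14
f 14 15 16
f 14 16 12
f 15 9 17
f 15 17 16
f 16 17 18
f 16 18 12
f 17 9 19
f 17 19 18
f 18 19 20
f 18 20 12
f 19 9 21
f 19 21 20
f 20 21 22
f 20 22 12
f 21 9 23
f 21 23 22
f 22 23 24
f 22 24 12
f 23 9 25
f 23 25 24
f 24 25 26
f 24 26 12
f 25 9 27
f 25 27 26
f 26 27 28
f 26 28 12
f 27 9 29
f 27 29 28
f 28 29 30
f 28 30 12
f 29 9 31
f 29 31 30
f 30 31 32
f 30 32 12
f 31 9 33
f 31 33 32
f 32 33 34
f 32 34 12
f 33 9 35
f 33 35 34
f 34 35 36
f 34 36 12
f 35 9 37
f 35 37 36
f 36 37 38
f 36 38 12
f 37 9 10
f 37 10 38
f 38 10 11
f 38 11 12
f 40 42 39
f 43 40 39
f 39 42 41
f 41 43 39
f 40 46 42
f 44 40 43
f 44 46 40
f 42 46 41
f 45 43 41
f 41 46 45
f 45 44 43
f 46 44 45
f 48 50 47
f 51 48 47
f 47 50 49
f 49 51 47
f 48 54 50
f 52 48 51
f 52 54 48
f 50 54 49
f 53 51 49
f 49 54 53
f 53 52 51
f 54 52 53
f 56 55 59
f 56 59 57
f 57 59 60
f 57 60 58
f 59 55 61
f 59 61 60
f 60 61 62
f 60 62 58
f 61 55 63
f 61 63 62
f 62 63 64
f 62 64 58
f 63 55 65
f 63 65 64
f 64 65 66
f 64 66 58
f 65 55 67
f 65 67 66
f 66 67 68
f 66 68 58
f 67 55 69
f 67 69 68
f 68 69 70
f 68 70 58
f 69 55 71
f 69 71 70
f 70 71 72
f 70 72 58
f 71 55 73
f 71 73 72
f 72 73 74
f 72 74 58
f 73 55 75
f 73 75 74
f 74 75 76
f 74 76 58
f 75 55 77
f 75 77 76
f 76 77 78
f 76 78 58
f 77 55 79
f 77 79 78
f 78 79 80
f 78 80 58
f 79 55 81
f 79 81 80
f 80 81 82
f 80 82 58
f 81 55 56
f 81 56 82
f 82 56 57
f 82 57 58



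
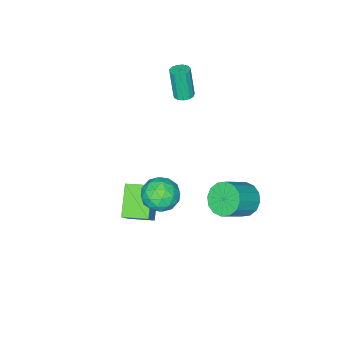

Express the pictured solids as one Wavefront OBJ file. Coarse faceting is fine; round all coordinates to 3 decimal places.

v 2.445 1.64 -2.505
v 1.18 0.668 -1.299
v 3.174 1.918 -1.516
v 1.909 0.946 -0.31
v 3.191 0.414 -2.71
v 1.926 -0.558 -1.504
v 3.92 0.692 -1.721
v 2.655 -0.28 -0.515
v 3.087 3.11 1.994
v 3.813 3.208 1.196
v 2.147 2.012 1.004
v 2.873 2.11 0.206
v 3.139 1.593 1.12
v 3.72 2.271 1.732
v 2.24 2.949 0.468
v 2.821 3.627 1.08
v 3.29 3.108 0.253
v 3.845 2.27 0.656
v 2.115 2.95 1.544
v 2.67 2.112 1.947
v 3.533 3.256 1.682
v 2.427 1.964 0.518
v 2.584 1.66 1.055
v 3.01 1.718 0.586
v 3.478 2.705 1.997
v 3.904 2.763 1.528
v 3.508 1.813 1.483
v 2.056 2.457 0.672
v 2.482 2.515 0.203
v 2.95 3.502 1.614
v 3.376 3.56 1.145
v 2.452 3.407 0.717
v 3.652 3.254 0.659
v 3.099 2.609 0.077
v 2.727 3.102 0.231
v 3.069 3.501 0.591
v 3.978 2.762 0.896
v 3.425 2.116 0.314
v 3.582 1.812 0.851
v 3.923 2.211 1.21
v 3.67 2.703 0.341
v 2.535 3.104 1.886
v 1.982 2.458 1.304
v 2.037 3.009 0.99
v 2.378 3.408 1.349
v 2.861 2.611 2.123
v 2.308 1.966 1.541
v 2.891 1.719 1.609
v 3.233 2.118 1.969
v 2.29 2.517 1.859
v -2.756 -1.254 2.519
v -2.348 -0.871 2.627
v -2.455 -1.283 4.489
v -2.864 -1.666 4.381
v -2.627 -0.714 2.646
v -2.735 -1.125 4.508
v -2.947 -0.728 2.624
v -3.055 -1.139 4.486
v -3.207 -0.909 2.569
v -3.314 -1.32 4.431
v -3.323 -1.199 2.498
v -3.431 -1.611 4.36
v -3.26 -1.508 2.434
v -3.367 -1.919 4.296
v -3.036 -1.735 2.396
v -3.144 -2.147 4.258
v -2.724 -1.81 2.398
v -2.832 -2.222 4.26
v -2.422 -1.709 2.438
v -2.53 -2.12 4.3
v -2.226 -1.463 2.504
v -2.334 -1.874 4.366
v -2.198 -1.151 2.574
v -2.306 -1.562 4.436
v -2.569 3.351 -3.375
v -2.087 2.72 -4.077
v -0.629 2.578 -2.947
v -1.111 3.209 -2.245
v -1.932 3.229 -4.213
v -0.474 3.086 -3.083
v -1.948 3.77 -4.124
v -0.489 3.628 -2.995
v -2.13 4.199 -3.835
v -0.672 4.057 -2.705
v -2.43 4.401 -3.422
v -0.972 4.259 -2.293
v -2.767 4.321 -2.997
v -1.309 4.179 -1.867
v -3.051 3.982 -2.673
v -1.593 3.84 -1.543
v -3.206 3.474 -2.537
v -1.748 3.331 -1.407
v -3.191 2.932 -2.625
v -1.732 2.79 -1.496
v -3.008 2.503 -2.915
v -1.55 2.361 -1.785
v -2.708 2.301 -3.327
v -1.25 2.159 -2.198
v -2.371 2.381 -3.753
v -0.913 2.239 -2.623
f 2 4 1
f 5 2 1
f 1 4 3
f 3 5 1
f 2 8 4
f 6 2 5
f 6 8 2
f 4 8 3
f 7 5 3
f 3 8 7
f 7 6 5
f 8 6 7
f 9 46 25
f 46 20 49
f 25 49 14
f 46 49 25
f 9 25 21
f 25 14 26
f 21 26 10
f 25 26 21
f 9 21 30
f 21 10 31
f 30 31 16
f 21 31 30
f 9 30 42
f 30 16 45
f 42 45 19
f 30 45 42
f 9 42 46
f 42 19 50
f 46 50 20
f 42 50 46
f 10 26 37
f 26 14 40
f 37 40 18
f 26 40 37
f 14 49 27
f 49 20 48
f 27 48 13
f 49 48 27
f 20 50 47
f 50 19 43
f 47 43 11
f 50 43 47
f 19 45 44
f 45 16 32
f 44 32 15
f 45 32 44
f 16 31 36
f 31 10 33
f 36 33 17
f 31 33 36
f 12 38 24
f 38 18 39
f 24 39 13
f 38 39 24
f 12 24 22
f 24 13 23
f 22 23 11
f 24 23 22
f 12 22 29
f 22 11 28
f 29 28 15
f 22 28 29
f 12 29 34
f 29 15 35
f 34 35 17
f 29 35 34
f 12 34 38
f 34 17 41
f 38 41 18
f 34 41 38
f 13 39 27
f 39 18 40
f 27 40 14
f 39 40 27
f 11 23 47
f 23 13 48
f 47 48 20
f 23 48 47
f 15 28 44
f 28 11 43
f 44 43 19
f 28 43 44
f 17 35 36
f 35 15 32
f 36 32 16
f 35 32 36
f 18 41 37
f 41 17 33
f 37 33 10
f 41 33 37
f 52 51 55
f 52 55 53
f 53 55 56
f 53 56 54
f 55 51 57
f 55 57 56
f 56 57 58
f 56 58 54
f 57 51 59
f 57 59 58
f 58 59 60
f 58 60 54
f 59 51 61
f 59 61 60
f 60 61 62
f 60 62 54
f 61 51 63
f 61 63 62
f 62 63 64
f 62 64 54
f 63 51 65
f 63 65 64
f 64 65 66
f 64 66 54
f 65 51 67
f 65 67 66
f 66 67 68
f 66 68 54
f 67 51 69
f 67 69 68
f 68 69 70
f 68 70 54
f 69 51 71
f 69 71 70
f 70 71 72
f 70 72 54
f 71 51 73
f 71 73 72
f 72 73 74
f 72 74 54
f 73 51 52
f 73 52 74
f 74 52 53
f 74 53 54
f 76 75 79
f 76 79 77
f 77 79 80
f 77 80 78
f 79 75 81
f 79 81 80
f 80 81 82
f 80 82 78
f 81 75 83
f 81 83 82
f 82 83 84
f 82 84 78
f 83 75 85
f 83 85 84
f 84 85 86
f 84 86 78
f 85 75 87
f 85 87 86
f 86 87 88
f 86 88 78
f 87 75 89
f 87 89 88
f 88 89 90
f 88 90 78
f 89 75 91
f 89 91 90
f 90 91 92
f 90 92 78
f 91 75 93
f 91 93 92
f 92 93 94
f 92 94 78
f 93 75 95
f 93 95 94
f 94 95 96
f 94 96 78
f 95 75 97
f 95 97 96
f 96 97 98
f 96 98 78
f 97 75 99
f 97 99 98
f 98 99 100
f 98 100 78
f 99 75 76
f 99 76 100
f 100 76 77
f 100 77 78



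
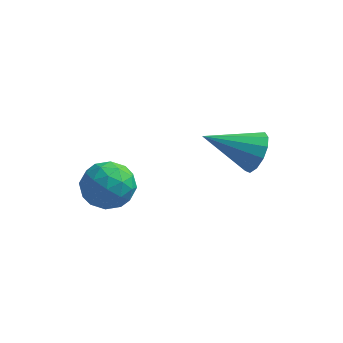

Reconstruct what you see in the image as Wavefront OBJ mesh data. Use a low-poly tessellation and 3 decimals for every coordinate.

v -2.751 -2.164 0.429
v -2.017 -1.442 0.641
v -1.603 -3.398 0.659
v -0.869 -2.676 0.871
v -1.658 -2.837 1.546
v -2.368 -2.074 1.404
v -1.252 -2.766 -0.104
v -1.962 -2.003 -0.246
v -1.09 -1.814 0.311
v -1.341 -1.858 1.332
v -2.279 -2.982 -0.032
v -2.53 -3.026 0.989
v -2.485 -1.694 0.515
v -1.135 -3.146 0.785
v -1.599 -3.24 1.182
v -1.168 -2.816 1.306
v -2.691 -2.066 0.964
v -2.259 -1.642 1.088
v -2.049 -2.462 1.62
v -1.361 -3.198 0.212
v -0.929 -2.774 0.336
v -2.452 -2.024 -0.006
v -2.021 -1.6 0.118
v -1.571 -2.378 -0.32
v -1.509 -1.489 0.446
v -0.834 -2.214 0.581
v -1.059 -2.267 0.008
v -1.476 -1.818 -0.076
v -1.656 -1.515 1.046
v -0.981 -2.24 1.18
v -1.446 -2.335 1.577
v -1.863 -1.886 1.494
v -1.112 -1.733 0.852
v -2.639 -2.6 0.12
v -1.964 -3.325 0.254
v -1.757 -2.954 -0.194
v -2.174 -2.505 -0.277
v -2.786 -2.626 0.719
v -2.111 -3.351 0.854
v -2.144 -3.022 1.376
v -2.561 -2.573 1.292
v -2.508 -3.107 0.448
v 2.586 1.192 0.439
v 3.072 0.842 1.136
v 0.754 0.608 1.421
v 2.979 1.337 1.258
v 2.761 1.786 1.119
v 2.488 2.047 0.764
v 2.246 2.037 0.306
v 2.111 1.758 -0.11
v 2.128 1.3 -0.352
v 2.29 0.808 -0.343
v 2.546 0.437 -0.086
v 2.815 0.307 0.338
v 3.011 0.458 0.794
f 1 38 17
f 38 12 41
f 17 41 6
f 38 41 17
f 1 17 13
f 17 6 18
f 13 18 2
f 17 18 13
f 1 13 22
f 13 2 23
f 22 23 8
f 13 23 22
f 1 22 34
f 22 8 37
f 34 37 11
f 22 37 34
f 1 34 38
f 34 11 42
f 38 42 12
f 34 42 38
f 2 18 29
f 18 6 32
f 29 32 10
f 18 32 29
f 6 41 19
f 41 12 40
f 19 40 5
f 41 40 19
f 12 42 39
f 42 11 35
f 39 35 3
f 42 35 39
f 11 37 36
f 37 8 24
f 36 24 7
f 37 24 36
f 8 23 28
f 23 2 25
f 28 25 9
f 23 25 28
f 4 30 16
f 30 10 31
f 16 31 5
f 30 31 16
f 4 16 14
f 16 5 15
f 14 15 3
f 16 15 14
f 4 14 21
f 14 3 20
f 21 20 7
f 14 20 21
f 4 21 26
f 21 7 27
f 26 27 9
f 21 27 26
f 4 26 30
f 26 9 33
f 30 33 10
f 26 33 30
f 5 31 19
f 31 10 32
f 19 32 6
f 31 32 19
f 3 15 39
f 15 5 40
f 39 40 12
f 15 40 39
f 7 20 36
f 20 3 35
f 36 35 11
f 20 35 36
f 9 27 28
f 27 7 24
f 28 24 8
f 27 24 28
f 10 33 29
f 33 9 25
f 29 25 2
f 33 25 29
f 44 43 46
f 44 46 45
f 46 43 47
f 46 47 45
f 47 43 48
f 47 48 45
f 48 43 49
f 48 49 45
f 49 43 50
f 49 50 45
f 50 43 51
f 50 51 45
f 51 43 52
f 51 52 45
f 52 43 53
f 52 53 45
f 53 43 54
f 53 54 45
f 54 43 55
f 54 55 45
f 55 43 44
f 55 44 45



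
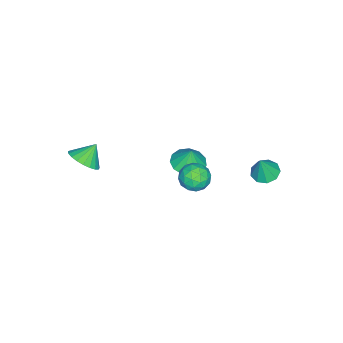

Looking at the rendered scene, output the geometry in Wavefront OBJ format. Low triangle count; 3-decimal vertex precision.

v -0.202 1.437 -1.834
v 0.646 1.237 -1.691
v -0.426 0.123 -2.349
v 0.422 -0.077 -2.206
v -0.124 0.045 -1.523
v 0.015 0.857 -1.204
v 0.205 0.503 -2.836
v 0.344 1.315 -2.517
v 0.898 0.66 -2.31
v 0.695 0.376 -1.499
v -0.475 0.984 -2.541
v -0.678 0.7 -1.73
v 0.242 1.452 -1.717
v -0.022 -0.092 -2.323
v -0.342 -0.021 -1.921
v 0.156 -0.139 -1.837
v -0.129 1.229 -1.431
v 0.369 1.111 -1.347
v -0.083 0.41 -1.248
v -0.149 0.249 -2.693
v 0.349 0.131 -2.609
v 0.064 1.499 -2.203
v 0.562 1.381 -2.119
v 0.303 0.95 -2.792
v 0.888 0.995 -1.997
v 0.757 0.223 -2.3
v 0.629 0.564 -2.67
v 0.71 1.042 -2.483
v 0.769 0.829 -1.52
v 0.637 0.056 -1.823
v 0.316 0.128 -1.422
v 0.398 0.605 -1.234
v 0.917 0.489 -1.885
v -0.417 1.304 -2.217
v -0.549 0.531 -2.52
v -0.178 0.755 -2.806
v -0.096 1.232 -2.618
v -0.537 1.137 -1.74
v -0.668 0.365 -2.043
v -0.49 0.318 -1.557
v -0.409 0.796 -1.37
v -0.697 0.871 -2.155
v -3.018 3.217 -3.453
v -2.357 3.603 -3.65
v -2.542 3.103 -2.087
v -2.735 3.954 -3.49
v -3.246 3.96 -3.312
v -3.649 3.618 -3.2
v -3.757 3.089 -3.206
v -3.519 2.619 -3.328
v -3.046 2.429 -3.508
v -2.56 2.608 -3.662
v -2.288 3.071 -3.719
v -2.803 -0.997 -4.305
v -2.054 -0.412 -4.5
v -2.677 -0.763 -3.115
v -2.502 -0.099 -4.514
v -3.045 -0.071 -4.462
v -3.512 -0.337 -4.36
v -3.753 -0.813 -4.241
v -3.693 -1.347 -4.142
v -3.35 -1.77 -4.095
v -2.834 -1.948 -4.115
v -2.308 -1.824 -4.195
v -1.939 -1.437 -4.31
v -1.844 -0.911 -4.424
v 3.848 -3.515 1.157
v 4.4 -3.868 1.788
v 3.152 -3.165 1.963
v 4.536 -3.517 1.753
v 4.553 -3.165 1.615
v 4.448 -2.874 1.398
v 4.239 -2.693 1.139
v 3.963 -2.654 0.883
v 3.666 -2.765 0.675
v 3.402 -3.004 0.55
v 3.214 -3.332 0.53
v 3.136 -3.692 0.619
v 3.181 -4.021 0.801
v 3.342 -4.262 1.044
v 3.59 -4.374 1.307
v 3.882 -4.338 1.544
v 4.169 -4.159 1.714
f 1 38 17
f 38 12 41
f 17 41 6
f 38 41 17
f 1 17 13
f 17 6 18
f 13 18 2
f 17 18 13
f 1 13 22
f 13 2 23
f 22 23 8
f 13 23 22
f 1 22 34
f 22 8 37
f 34 37 11
f 22 37 34
f 1 34 38
f 34 11 42
f 38 42 12
f 34 42 38
f 2 18 29
f 18 6 32
f 29 32 10
f 18 32 29
f 6 41 19
f 41 12 40
f 19 40 5
f 41 40 19
f 12 42 39
f 42 11 35
f 39 35 3
f 42 35 39
f 11 37 36
f 37 8 24
f 36 24 7
f 37 24 36
f 8 23 28
f 23 2 25
f 28 25 9
f 23 25 28
f 4 30 16
f 30 10 31
f 16 31 5
f 30 31 16
f 4 16 14
f 16 5 15
f 14 15 3
f 16 15 14
f 4 14 21
f 14 3 20
f 21 20 7
f 14 20 21
f 4 21 26
f 21 7 27
f 26 27 9
f 21 27 26
f 4 26 30
f 26 9 33
f 30 33 10
f 26 33 30
f 5 31 19
f 31 10 32
f 19 32 6
f 31 32 19
f 3 15 39
f 15 5 40
f 39 40 12
f 15 40 39
f 7 20 36
f 20 3 35
f 36 35 11
f 20 35 36
f 9 27 28
f 27 7 24
f 28 24 8
f 27 24 28
f 10 33 29
f 33 9 25
f 29 25 2
f 33 25 29
f 44 43 46
f 44 46 45
f 46 43 47
f 46 47 45
f 47 43 48
f 47 48 45
f 48 43 49
f 48 49 45
f 49 43 50
f 49 50 45
f 50 43 51
f 50 51 45
f 51 43 52
f 51 52 45
f 52 43 53
f 52 53 45
f 53 43 44
f 53 44 45
f 55 54 57
f 55 57 56
f 57 54 58
f 57 58 56
f 58 54 59
f 58 59 56
f 59 54 60
f 59 60 56
f 60 54 61
f 60 61 56
f 61 54 62
f 61 62 56
f 62 54 63
f 62 63 56
f 63 54 64
f 63 64 56
f 64 54 65
f 64 65 56
f 65 54 66
f 65 66 56
f 66 54 55
f 66 55 56
f 68 67 70
f 68 70 69
f 70 67 71
f 70 71 69
f 71 67 72
f 71 72 69
f 72 67 73
f 72 73 69
f 73 67 74
f 73 74 69
f 74 67 75
f 74 75 69
f 75 67 76
f 75 76 69
f 76 67 77
f 76 77 69
f 77 67 78
f 77 78 69
f 78 67 79
f 78 79 69
f 79 67 80
f 79 80 69
f 80 67 81
f 80 81 69
f 81 67 82
f 81 82 69
f 82 67 83
f 82 83 69
f 83 67 68
f 83 68 69



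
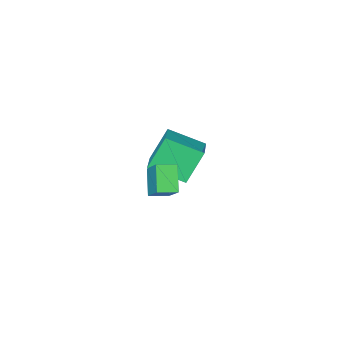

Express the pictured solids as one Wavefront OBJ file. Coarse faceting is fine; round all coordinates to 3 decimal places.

v 1.508 3.106 0.988
v 1.02 2.359 1.948
v 1.898 4.261 2.085
v 1.41 3.514 3.044
v 2.27 2.746 1.096
v 1.782 1.999 2.055
v 2.66 3.901 2.192
v 2.172 3.154 3.152
v -2.45 -2.498 0.089
v -1.451 -1.274 0.632
v -3.572 -1.268 -0.619
v -2.574 -0.044 -0.077
v -1.546 -2.556 -1.443
v -0.548 -1.332 -0.901
v -2.669 -1.326 -2.152
v -1.67 -0.102 -1.609
f 2 4 1
f 5 2 1
f 1 4 3
f 3 5 1
f 2 8 4
f 6 2 5
f 6 8 2
f 4 8 3
f 7 5 3
f 3 8 7
f 7 6 5
f 8 6 7
f 10 12 9
f 13 10 9
f 9 12 11
f 11 13 9
f 10 16 12
f 14 10 13
f 14 16 10
f 12 16 11
f 15 13 11
f 11 16 15
f 15 14 13
f 16 14 15



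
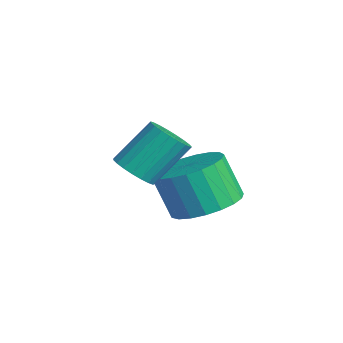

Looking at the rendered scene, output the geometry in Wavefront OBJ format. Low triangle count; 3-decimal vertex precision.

v -2.828 -1.59 -3.221
v -2.053 -1.171 -2.841
v -2.456 -1.551 -1.599
v -3.232 -1.97 -1.979
v -2.318 -0.874 -2.836
v -2.722 -1.253 -1.594
v -2.672 -0.7 -2.898
v -3.076 -1.079 -1.656
v -3.053 -0.68 -3.016
v -3.457 -1.059 -1.774
v -3.395 -0.817 -3.169
v -3.799 -1.197 -1.927
v -3.639 -1.088 -3.331
v -4.043 -1.468 -2.089
v -3.743 -1.446 -3.474
v -4.146 -1.826 -2.232
v -3.689 -1.829 -3.574
v -4.092 -2.209 -2.331
v -3.486 -2.17 -3.612
v -3.889 -2.55 -2.37
v -3.169 -2.412 -3.583
v -3.572 -2.791 -2.341
v -2.793 -2.511 -3.491
v -3.196 -2.89 -2.249
v -2.423 -2.451 -3.353
v -2.827 -2.83 -2.111
v -2.124 -2.242 -3.191
v -2.527 -2.621 -1.949
v -1.946 -1.92 -3.035
v -2.35 -2.3 -1.793
v -1.921 -1.542 -2.911
v -2.324 -1.921 -1.669
v -1.591 -3.82 -1.037
v -1.013 -3.652 -1.135
v -1.11 -2.713 -0.101
v -1.689 -2.88 -0.003
v -1.14 -3.496 -1.289
v -1.237 -2.556 -0.255
v -1.345 -3.395 -1.399
v -1.442 -2.456 -0.366
v -1.593 -3.368 -1.447
v -1.69 -2.429 -0.414
v -1.84 -3.419 -1.424
v -1.937 -2.48 -0.391
v -2.044 -3.54 -1.334
v -2.142 -2.6 -0.301
v -2.17 -3.708 -1.193
v -2.268 -2.769 -0.159
v -2.196 -3.896 -1.024
v -2.294 -2.957 0.009
v -2.118 -4.071 -0.858
v -2.215 -3.132 0.175
v -1.948 -4.202 -0.723
v -2.045 -3.263 0.311
v -1.717 -4.267 -0.642
v -1.814 -3.328 0.392
v -1.463 -4.255 -0.629
v -1.561 -3.316 0.404
v -1.233 -4.167 -0.687
v -1.33 -3.228 0.347
v -1.064 -4.02 -0.805
v -1.161 -3.08 0.228
v -0.986 -3.838 -0.963
v -1.083 -2.898 0.07
f 2 1 5
f 2 5 3
f 3 5 6
f 3 6 4
f 5 1 7
f 5 7 6
f 6 7 8
f 6 8 4
f 7 1 9
f 7 9 8
f 8 9 10
f 8 10 4
f 9 1 11
f 9 11 10
f 10 11 12
f 10 12 4
f 11 1 13
f 11 13 12
f 12 13 14
f 12 14 4
f 13 1 15
f 13 15 14
f 14 15 16
f 14 16 4
f 15 1 17
f 15 17 16
f 16 17 18
f 16 18 4
f 17 1 19
f 17 19 18
f 18 19 20
f 18 20 4
f 19 1 21
f 19 21 20
f 20 21 22
f 20 22 4
f 21 1 23
f 21 23 22
f 22 23 24
f 22 24 4
f 23 1 25
f 23 25 24
f 24 25 26
f 24 26 4
f 25 1 27
f 25 27 26
f 26 27 28
f 26 28 4
f 27 1 29
f 27 29 28
f 28 29 30
f 28 30 4
f 29 1 31
f 29 31 30
f 30 31 32
f 30 32 4
f 31 1 2
f 31 2 32
f 32 2 3
f 32 3 4
f 34 33 37
f 34 37 35
f 35 37 38
f 35 38 36
f 37 33 39
f 37 39 38
f 38 39 40
f 38 40 36
f 39 33 41
f 39 41 40
f 40 41 42
f 40 42 36
f 41 33 43
f 41 43 42
f 42 43 44
f 42 44 36
f 43 33 45
f 43 45 44
f 44 45 46
f 44 46 36
f 45 33 47
f 45 47 46
f 46 47 48
f 46 48 36
f 47 33 49
f 47 49 48
f 48 49 50
f 48 50 36
f 49 33 51
f 49 51 50
f 50 51 52
f 50 52 36
f 51 33 53
f 51 53 52
f 52 53 54
f 52 54 36
f 53 33 55
f 53 55 54
f 54 55 56
f 54 56 36
f 55 33 57
f 55 57 56
f 56 57 58
f 56 58 36
f 57 33 59
f 57 59 58
f 58 59 60
f 58 60 36
f 59 33 61
f 59 61 60
f 60 61 62
f 60 62 36
f 61 33 63
f 61 63 62
f 62 63 64
f 62 64 36
f 63 33 34
f 63 34 64
f 64 34 35
f 64 35 36



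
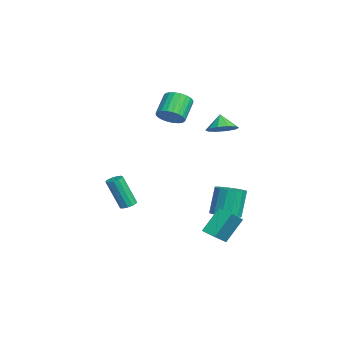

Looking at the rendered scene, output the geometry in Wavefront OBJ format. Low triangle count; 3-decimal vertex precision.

v 2.046 3.584 -4.019
v 2.883 3.269 -3.728
v 2.39 3.641 -1.91
v 1.554 3.956 -2.201
v 2.948 3.745 -3.807
v 2.455 4.117 -1.989
v 2.772 4.177 -3.944
v 2.279 4.549 -2.126
v 2.401 4.451 -4.1
v 1.908 4.823 -2.282
v 1.935 4.492 -4.235
v 1.442 4.864 -2.417
v 1.499 4.29 -4.312
v 1.006 4.662 -2.494
v 1.21 3.899 -4.31
v 0.717 4.271 -2.492
v 1.145 3.423 -4.231
v 0.652 3.795 -2.413
v 1.321 2.991 -4.094
v 0.828 3.363 -2.276
v 1.692 2.717 -3.938
v 1.199 3.089 -2.12
v 2.158 2.676 -3.803
v 1.665 3.048 -1.985
v 2.594 2.878 -3.726
v 2.101 3.25 -1.908
v 3.262 2.753 -5.155
v 2.711 3.765 -3.683
v 3.823 3.402 -5.391
v 3.271 4.414 -3.919
v 4.649 1.946 -4.081
v 4.097 2.958 -2.609
v 5.209 2.595 -4.317
v 4.658 3.607 -2.845
v 0.021 3.637 1.972
v 0.798 3.28 2.408
v -0.541 3.583 2.928
v 0.818 3.871 2.453
v 0.533 4.373 2.315
v 0.053 4.594 2.046
v -0.44 4.45 1.748
v -0.757 3.995 1.536
v -0.777 3.404 1.491
v -0.492 2.902 1.629
v -0.012 2.681 1.898
v 0.481 2.825 2.196
v -0.035 -1.761 -3.864
v 0.44 -1.544 -3.727
v 0.23 -2.341 -1.72
v -0.245 -2.559 -1.856
v 0.229 -1.333 -3.666
v 0.019 -2.131 -1.659
v -0.066 -1.259 -3.667
v -0.277 -2.056 -1.66
v -0.352 -1.344 -3.731
v -0.562 -2.142 -1.724
v -0.536 -1.562 -3.837
v -0.746 -2.359 -1.83
v -0.562 -1.843 -3.951
v -0.772 -2.64 -1.944
v -0.42 -2.098 -4.038
v -0.63 -2.895 -2.03
v -0.156 -2.246 -4.069
v -0.366 -3.043 -2.062
v 0.146 -2.24 -4.035
v -0.064 -3.038 -2.028
v 0.391 -2.083 -3.947
v 0.181 -2.88 -1.939
v 0.501 -1.823 -3.832
v 0.291 -2.62 -1.825
v -1.877 0.862 2.365
v -1.197 1.245 2.813
v -2.263 1.841 3.923
v -2.943 1.458 3.475
v -1.285 1.502 2.591
v -2.351 2.098 3.7
v -1.464 1.661 2.333
v -2.53 2.257 3.443
v -1.705 1.698 2.081
v -2.771 2.294 3.19
v -1.973 1.609 1.872
v -3.039 2.205 2.981
v -2.226 1.405 1.738
v -3.292 2.001 2.847
v -2.425 1.119 1.7
v -3.492 1.715 2.809
v -2.542 0.794 1.763
v -3.608 1.39 2.872
v -2.557 0.479 1.917
v -3.623 1.075 3.027
v -2.469 0.222 2.14
v -3.535 0.818 3.249
v -2.29 0.063 2.397
v -3.356 0.659 3.507
v -2.049 0.026 2.65
v -3.115 0.622 3.759
v -1.781 0.115 2.859
v -2.847 0.711 3.968
v -1.528 0.319 2.993
v -2.594 0.915 4.102
v -1.328 0.605 3.031
v -2.395 1.201 4.14
v -1.212 0.93 2.968
v -2.278 1.526 4.077
f 2 1 5
f 2 5 3
f 3 5 6
f 3 6 4
f 5 1 7
f 5 7 6
f 6 7 8
f 6 8 4
f 7 1 9
f 7 9 8
f 8 9 10
f 8 10 4
f 9 1 11
f 9 11 10
f 10 11 12
f 10 12 4
f 11 1 13
f 11 13 12
f 12 13 14
f 12 14 4
f 13 1 15
f 13 15 14
f 14 15 16
f 14 16 4
f 15 1 17
f 15 17 16
f 16 17 18
f 16 18 4
f 17 1 19
f 17 19 18
f 18 19 20
f 18 20 4
f 19 1 21
f 19 21 20
f 20 21 22
f 20 22 4
f 21 1 23
f 21 23 22
f 22 23 24
f 22 24 4
f 23 1 25
f 23 25 24
f 24 25 26
f 24 26 4
f 25 1 2
f 25 2 26
f 26 2 3
f 26 3 4
f 28 30 27
f 31 28 27
f 27 30 29
f 29 31 27
f 28 34 30
f 32 28 31
f 32 34 28
f 30 34 29
f 33 31 29
f 29 34 33
f 33 32 31
f 34 32 33
f 36 35 38
f 36 38 37
f 38 35 39
f 38 39 37
f 39 35 40
f 39 40 37
f 40 35 41
f 40 41 37
f 41 35 42
f 41 42 37
f 42 35 43
f 42 43 37
f 43 35 44
f 43 44 37
f 44 35 45
f 44 45 37
f 45 35 46
f 45 46 37
f 46 35 36
f 46 36 37
f 48 47 51
f 48 51 49
f 49 51 52
f 49 52 50
f 51 47 53
f 51 53 52
f 52 53 54
f 52 54 50
f 53 47 55
f 53 55 54
f 54 55 56
f 54 56 50
f 55 47 57
f 55 57 56
f 56 57 58
f 56 58 50
f 57 47 59
f 57 59 58
f 58 59 60
f 58 60 50
f 59 47 61
f 59 61 60
f 60 61 62
f 60 62 50
f 61 47 63
f 61 63 62
f 62 63 64
f 62 64 50
f 63 47 65
f 63 65 64
f 64 65 66
f 64 66 50
f 65 47 67
f 65 67 66
f 66 67 68
f 66 68 50
f 67 47 69
f 67 69 68
f 68 69 70
f 68 70 50
f 69 47 48
f 69 48 70
f 70 48 49
f 70 49 50
f 72 71 75
f 72 75 73
f 73 75 76
f 73 76 74
f 75 71 77
f 75 77 76
f 76 77 78
f 76 78 74
f 77 71 79
f 77 79 78
f 78 79 80
f 78 80 74
f 79 71 81
f 79 81 80
f 80 81 82
f 80 82 74
f 81 71 83
f 81 83 82
f 82 83 84
f 82 84 74
f 83 71 85
f 83 85 84
f 84 85 86
f 84 86 74
f 85 71 87
f 85 87 86
f 86 87 88
f 86 88 74
f 87 71 89
f 87 89 88
f 88 89 90
f 88 90 74
f 89 71 91
f 89 91 90
f 90 91 92
f 90 92 74
f 91 71 93
f 91 93 92
f 92 93 94
f 92 94 74
f 93 71 95
f 93 95 94
f 94 95 96
f 94 96 74
f 95 71 97
f 95 97 96
f 96 97 98
f 96 98 74
f 97 71 99
f 97 99 98
f 98 99 100
f 98 100 74
f 99 71 101
f 99 101 100
f 100 101 102
f 100 102 74
f 101 71 103
f 101 103 102
f 102 103 104
f 102 104 74
f 103 71 72
f 103 72 104
f 104 72 73
f 104 73 74



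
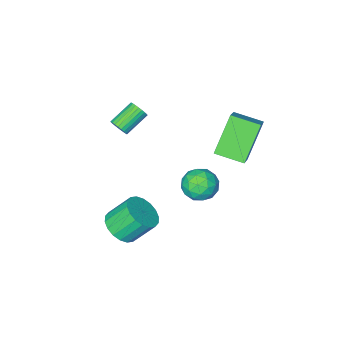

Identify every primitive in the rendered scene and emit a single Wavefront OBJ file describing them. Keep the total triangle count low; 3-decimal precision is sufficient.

v -0.412 -0.007 -2.035
v 0.136 -0.749 -1.878
v -1.176 -0.791 -3.082
v -0.628 -1.533 -2.925
v -1.237 -1.255 -2.271
v -0.765 -0.77 -1.624
v -0.275 -0.77 -3.336
v 0.197 -0.285 -2.689
v 0.22 -1.221 -2.682
v -0.374 -1.52 -2.024
v -0.666 -0.02 -2.936
v -1.26 -0.319 -2.278
v -0.071 -0.309 -1.865
v -0.969 -1.231 -3.095
v -1.327 -1.067 -2.711
v -1.004 -1.504 -2.619
v -0.601 -0.322 -1.715
v -0.279 -0.758 -1.623
v -1.085 -1.055 -1.854
v -0.761 -0.782 -3.337
v -0.439 -1.218 -3.245
v -0.036 -0.036 -2.341
v 0.287 -0.473 -2.249
v 0.045 -0.485 -3.106
v 0.3 -1.023 -2.245
v -0.148 -1.483 -2.861
v 0.059 -1.035 -3.102
v 0.336 -0.75 -2.722
v -0.049 -1.199 -1.859
v -0.497 -1.66 -2.474
v -0.855 -1.496 -2.09
v -0.578 -1.211 -1.709
v 0.001 -1.476 -2.331
v -0.543 0.12 -2.486
v -0.991 -0.341 -3.101
v -0.462 -0.329 -3.251
v -0.185 -0.044 -2.87
v -0.892 -0.057 -2.099
v -1.34 -0.517 -2.715
v -1.376 -0.79 -2.238
v -1.099 -0.505 -1.858
v -1.041 -0.064 -2.629
v -2.465 -0.974 1.712
v -1.691 -0.16 2.53
v -3.329 0.14 1.421
v -2.555 0.954 2.239
v -1.225 -0.454 0.021
v -0.451 0.36 0.839
v -2.089 0.66 -0.27
v -1.315 1.474 0.548
v 1.879 -3.803 0.625
v 2.105 -4.105 0.968
v 0.906 -4.24 1.638
v 0.681 -3.937 1.295
v 2.131 -3.926 1.051
v 0.932 -4.06 1.721
v 2.119 -3.729 1.069
v 0.92 -3.863 1.739
v 2.071 -3.542 1.019
v 0.872 -3.676 1.689
v 1.993 -3.395 0.91
v 0.794 -3.529 1.58
v 1.898 -3.311 0.757
v 0.699 -3.445 1.427
v 1.8 -3.301 0.584
v 0.601 -3.435 1.254
v 1.715 -3.368 0.417
v 0.516 -3.502 1.087
v 1.654 -3.5 0.282
v 0.455 -3.635 0.952
v 1.628 -3.68 0.199
v 0.429 -3.814 0.869
v 1.64 -3.877 0.181
v 0.441 -4.011 0.851
v 1.688 -4.064 0.231
v 0.489 -4.198 0.901
v 1.766 -4.211 0.34
v 0.567 -4.345 1.01
v 1.861 -4.295 0.493
v 0.662 -4.429 1.163
v 1.959 -4.305 0.666
v 0.76 -4.439 1.336
v 2.044 -4.238 0.833
v 0.845 -4.372 1.503
v 3.159 -1.757 -4.446
v 3.707 -0.969 -4.44
v 2.87 -0.395 -3.269
v 2.321 -1.183 -3.274
v 3.395 -0.866 -4.713
v 2.558 -0.292 -3.542
v 3.036 -0.939 -4.934
v 2.199 -0.365 -3.762
v 2.702 -1.175 -5.057
v 1.865 -0.601 -3.886
v 2.458 -1.525 -5.06
v 1.621 -0.951 -3.888
v 2.353 -1.922 -4.941
v 1.516 -1.348 -3.769
v 2.407 -2.286 -4.724
v 1.57 -1.712 -3.552
v 2.61 -2.545 -4.451
v 1.773 -1.971 -3.28
v 2.922 -2.648 -4.178
v 2.085 -2.074 -3.007
v 3.281 -2.575 -3.958
v 2.444 -2.001 -2.786
v 3.615 -2.339 -3.834
v 2.778 -1.765 -2.663
v 3.859 -1.989 -3.832
v 3.022 -1.415 -2.66
v 3.964 -1.592 -3.951
v 3.127 -1.018 -2.779
v 3.91 -1.228 -4.168
v 3.073 -0.654 -2.996
f 1 38 17
f 38 12 41
f 17 41 6
f 38 41 17
f 1 17 13
f 17 6 18
f 13 18 2
f 17 18 13
f 1 13 22
f 13 2 23
f 22 23 8
f 13 23 22
f 1 22 34
f 22 8 37
f 34 37 11
f 22 37 34
f 1 34 38
f 34 11 42
f 38 42 12
f 34 42 38
f 2 18 29
f 18 6 32
f 29 32 10
f 18 32 29
f 6 41 19
f 41 12 40
f 19 40 5
f 41 40 19
f 12 42 39
f 42 11 35
f 39 35 3
f 42 35 39
f 11 37 36
f 37 8 24
f 36 24 7
f 37 24 36
f 8 23 28
f 23 2 25
f 28 25 9
f 23 25 28
f 4 30 16
f 30 10 31
f 16 31 5
f 30 31 16
f 4 16 14
f 16 5 15
f 14 15 3
f 16 15 14
f 4 14 21
f 14 3 20
f 21 20 7
f 14 20 21
f 4 21 26
f 21 7 27
f 26 27 9
f 21 27 26
f 4 26 30
f 26 9 33
f 30 33 10
f 26 33 30
f 5 31 19
f 31 10 32
f 19 32 6
f 31 32 19
f 3 15 39
f 15 5 40
f 39 40 12
f 15 40 39
f 7 20 36
f 20 3 35
f 36 35 11
f 20 35 36
f 9 27 28
f 27 7 24
f 28 24 8
f 27 24 28
f 10 33 29
f 33 9 25
f 29 25 2
f 33 25 29
f 44 46 43
f 47 44 43
f 43 46 45
f 45 47 43
f 44 50 46
f 48 44 47
f 48 50 44
f 46 50 45
f 49 47 45
f 45 50 49
f 49 48 47
f 50 48 49
f 52 51 55
f 52 55 53
f 53 55 56
f 53 56 54
f 55 51 57
f 55 57 56
f 56 57 58
f 56 58 54
f 57 51 59
f 57 59 58
f 58 59 60
f 58 60 54
f 59 51 61
f 59 61 60
f 60 61 62
f 60 62 54
f 61 51 63
f 61 63 62
f 62 63 64
f 62 64 54
f 63 51 65
f 63 65 64
f 64 65 66
f 64 66 54
f 65 51 67
f 65 67 66
f 66 67 68
f 66 68 54
f 67 51 69
f 67 69 68
f 68 69 70
f 68 70 54
f 69 51 71
f 69 71 70
f 70 71 72
f 70 72 54
f 71 51 73
f 71 73 72
f 72 73 74
f 72 74 54
f 73 51 75
f 73 75 74
f 74 75 76
f 74 76 54
f 75 51 77
f 75 77 76
f 76 77 78
f 76 78 54
f 77 51 79
f 77 79 78
f 78 79 80
f 78 80 54
f 79 51 81
f 79 81 80
f 80 81 82
f 80 82 54
f 81 51 83
f 81 83 82
f 82 83 84
f 82 84 54
f 83 51 52
f 83 52 84
f 84 52 53
f 84 53 54
f 86 85 89
f 86 89 87
f 87 89 90
f 87 90 88
f 89 85 91
f 89 91 90
f 90 91 92
f 90 92 88
f 91 85 93
f 91 93 92
f 92 93 94
f 92 94 88
f 93 85 95
f 93 95 94
f 94 95 96
f 94 96 88
f 95 85 97
f 95 97 96
f 96 97 98
f 96 98 88
f 97 85 99
f 97 99 98
f 98 99 100
f 98 100 88
f 99 85 101
f 99 101 100
f 100 101 102
f 100 102 88
f 101 85 103
f 101 103 102
f 102 103 104
f 102 104 88
f 103 85 105
f 103 105 104
f 104 105 106
f 104 106 88
f 105 85 107
f 105 107 106
f 106 107 108
f 106 108 88
f 107 85 109
f 107 109 108
f 108 109 110
f 108 110 88
f 109 85 111
f 109 111 110
f 110 111 112
f 110 112 88
f 111 85 113
f 111 113 112
f 112 113 114
f 112 114 88
f 113 85 86
f 113 86 114
f 114 86 87
f 114 87 88

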